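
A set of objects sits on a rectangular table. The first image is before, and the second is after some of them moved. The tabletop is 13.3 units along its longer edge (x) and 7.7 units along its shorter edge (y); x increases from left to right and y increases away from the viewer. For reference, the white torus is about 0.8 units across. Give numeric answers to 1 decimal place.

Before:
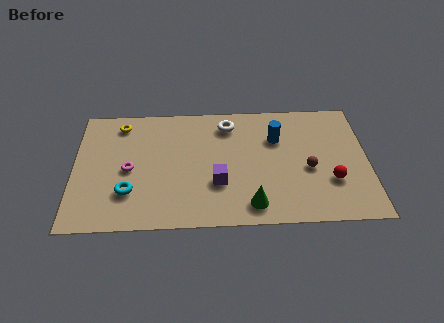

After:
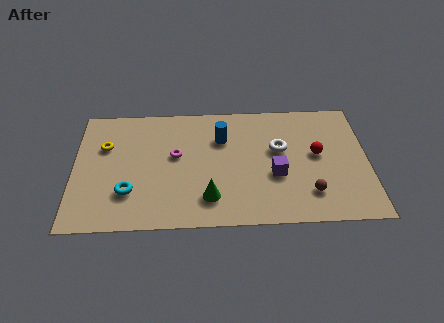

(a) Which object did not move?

the cyan torus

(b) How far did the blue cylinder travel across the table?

2.5

The blue cylinder was near (9.2, 5.3) before and (6.7, 5.4) after, so it travelled √(2.5² + 0.1²) ≈ 2.5 units.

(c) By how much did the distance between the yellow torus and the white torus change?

+3.0

They were about 4.9 units apart before and 7.9 after — 3.0 units further apart.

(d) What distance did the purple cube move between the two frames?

2.6

The purple cube moved from about (6.5, 2.6) to (9.1, 3.0), a distance of √(2.6² + 0.4²) ≈ 2.6.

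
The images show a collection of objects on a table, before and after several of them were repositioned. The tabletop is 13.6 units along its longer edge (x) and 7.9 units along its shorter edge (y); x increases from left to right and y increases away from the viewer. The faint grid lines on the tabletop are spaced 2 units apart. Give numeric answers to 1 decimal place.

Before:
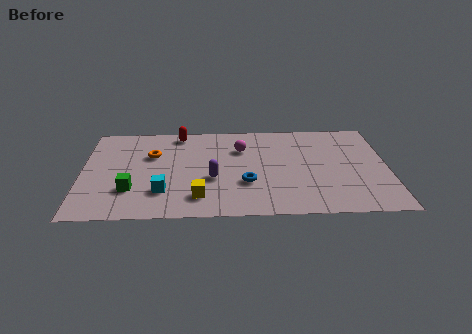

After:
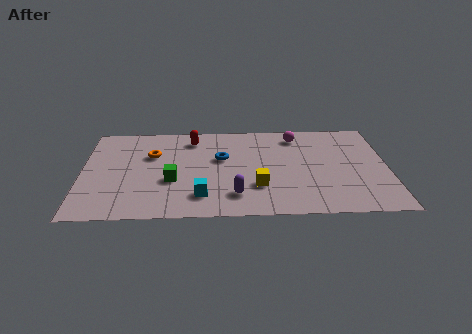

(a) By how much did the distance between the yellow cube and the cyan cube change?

+0.9

They were about 1.7 units apart before and 2.6 after — 0.9 units further apart.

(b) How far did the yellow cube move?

2.7

The yellow cube moved from about (5.2, 1.6) to (7.8, 2.4), a distance of √(2.6² + 0.8²) ≈ 2.7.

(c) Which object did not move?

the orange torus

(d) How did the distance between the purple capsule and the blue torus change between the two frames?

+1.6

They were about 1.6 units apart before and 3.2 after — 1.6 units further apart.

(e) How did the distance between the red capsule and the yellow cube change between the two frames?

-0.5

The distance was about 5.5 in the first image and 5.0 in the second, so they moved 0.5 units closer together.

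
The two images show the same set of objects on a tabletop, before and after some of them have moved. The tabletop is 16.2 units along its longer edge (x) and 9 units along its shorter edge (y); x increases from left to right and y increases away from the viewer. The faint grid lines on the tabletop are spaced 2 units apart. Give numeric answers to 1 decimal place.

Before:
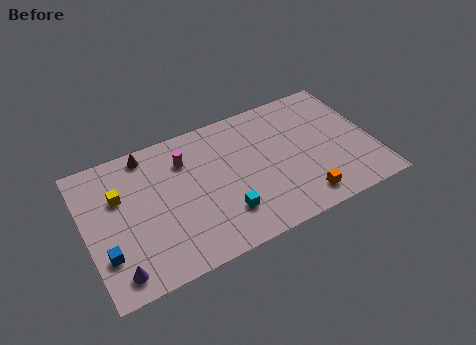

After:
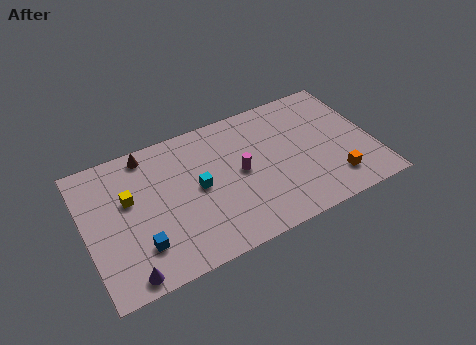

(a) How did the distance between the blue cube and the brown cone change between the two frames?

-0.3

They were about 6.1 units apart before and 5.8 after — 0.3 units closer together.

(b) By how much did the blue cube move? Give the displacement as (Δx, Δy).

(1.9, -0.3)

The blue cube started near (0.9, 2.6) and ended near (2.8, 2.3).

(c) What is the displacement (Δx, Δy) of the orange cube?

(1.9, 0.5)

From the two frames, the orange cube sits at roughly (11.8, 1.4) before and (13.7, 1.9) after.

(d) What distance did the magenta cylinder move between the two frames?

3.6

The magenta cylinder moved from about (5.8, 6.7) to (8.7, 4.6), a distance of √(2.9² + 2.1²) ≈ 3.6.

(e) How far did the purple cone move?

0.6

From (1.4, 1.3) to (1.9, 0.9), the purple cone covered √(0.5² + 0.4²) ≈ 0.6 units.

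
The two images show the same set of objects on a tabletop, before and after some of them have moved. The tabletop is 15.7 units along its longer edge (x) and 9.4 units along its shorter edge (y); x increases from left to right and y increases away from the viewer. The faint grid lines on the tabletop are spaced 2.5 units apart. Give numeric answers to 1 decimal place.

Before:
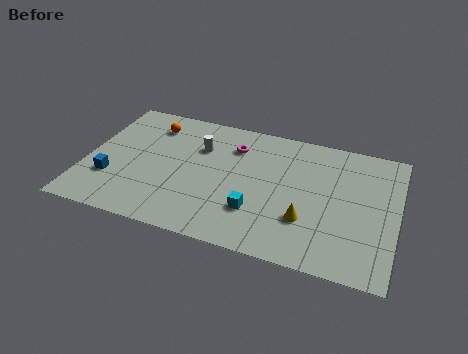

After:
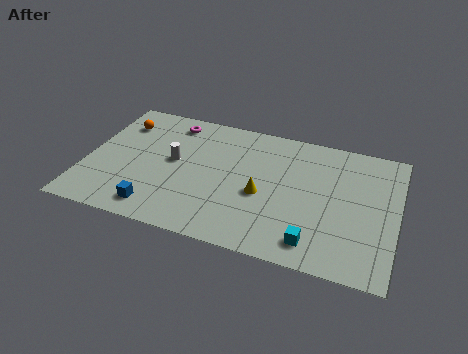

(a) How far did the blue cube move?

2.9

The blue cube was near (1.4, 2.9) before and (3.9, 1.4) after, so it travelled √(2.5² + 1.5²) ≈ 2.9 units.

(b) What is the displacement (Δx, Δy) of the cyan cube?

(3.0, -1.2)

The cyan cube was at about (8.8, 2.7) and moved to about (11.8, 1.5).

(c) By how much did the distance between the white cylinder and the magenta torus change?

+1.1

The distance was about 1.8 in the first image and 2.9 in the second, so they moved 1.1 units further apart.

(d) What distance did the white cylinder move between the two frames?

1.8

From (5.6, 6.5) to (4.4, 5.1), the white cylinder covered √(1.2² + 1.4²) ≈ 1.8 units.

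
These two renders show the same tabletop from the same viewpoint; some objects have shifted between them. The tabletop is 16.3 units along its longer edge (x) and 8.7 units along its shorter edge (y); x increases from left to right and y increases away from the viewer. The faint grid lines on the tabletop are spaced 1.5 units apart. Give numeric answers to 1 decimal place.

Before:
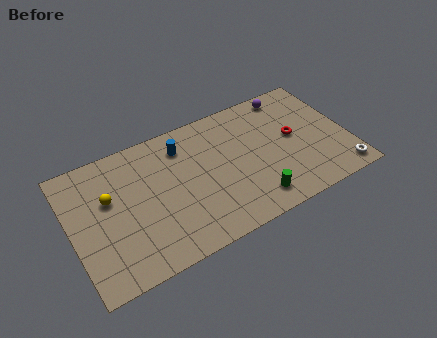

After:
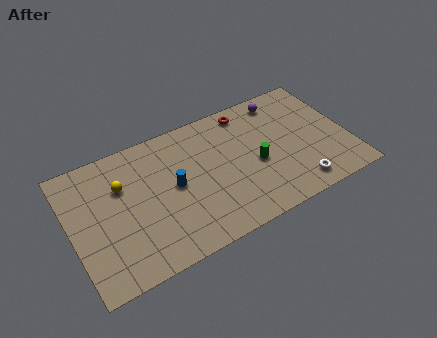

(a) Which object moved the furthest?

the red torus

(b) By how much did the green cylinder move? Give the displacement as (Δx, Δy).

(0.5, 2.3)

From the two frames, the green cylinder sits at roughly (10.3, 1.5) before and (10.8, 3.8) after.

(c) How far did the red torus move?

3.8

The red torus was near (13.2, 4.7) before and (10.8, 7.6) after, so it travelled √(2.4² + 2.9²) ≈ 3.8 units.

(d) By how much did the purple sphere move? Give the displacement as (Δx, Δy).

(-0.5, -0.2)

From the two frames, the purple sphere sits at roughly (13.4, 7.7) before and (12.9, 7.5) after.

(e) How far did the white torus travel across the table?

2.6

The white torus moved from about (15.5, 1.1) to (12.9, 1.3), a distance of √(2.6² + 0.2²) ≈ 2.6.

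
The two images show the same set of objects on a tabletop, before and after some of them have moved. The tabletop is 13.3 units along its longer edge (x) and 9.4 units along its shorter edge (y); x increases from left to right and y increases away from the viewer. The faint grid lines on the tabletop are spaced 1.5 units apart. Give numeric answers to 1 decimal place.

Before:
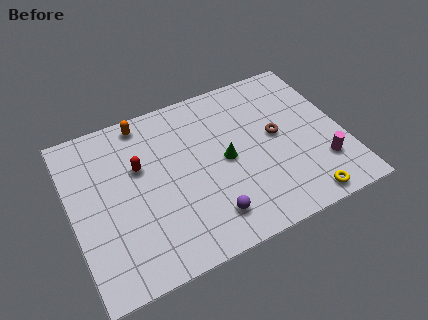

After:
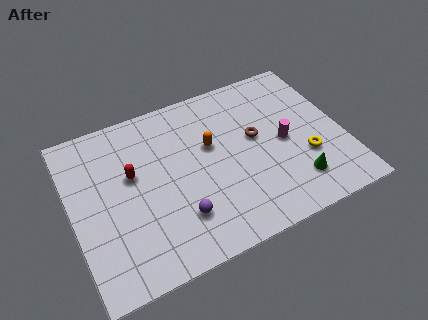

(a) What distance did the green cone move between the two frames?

4.0

The green cone was near (7.5, 4.6) before and (10.6, 2.0) after, so it travelled √(3.1² + 2.6²) ≈ 4.0 units.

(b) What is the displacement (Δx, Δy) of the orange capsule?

(3.0, -2.7)

The orange capsule started near (3.9, 8.4) and ended near (6.9, 5.7).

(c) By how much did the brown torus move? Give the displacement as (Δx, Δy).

(-1.0, 0.3)

The brown torus started near (10.1, 5.0) and ended near (9.1, 5.3).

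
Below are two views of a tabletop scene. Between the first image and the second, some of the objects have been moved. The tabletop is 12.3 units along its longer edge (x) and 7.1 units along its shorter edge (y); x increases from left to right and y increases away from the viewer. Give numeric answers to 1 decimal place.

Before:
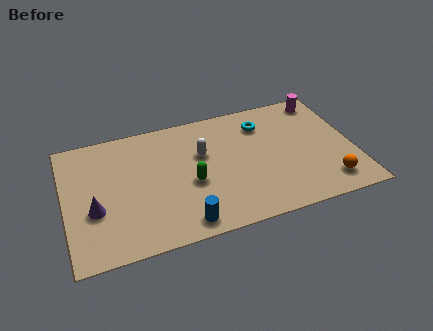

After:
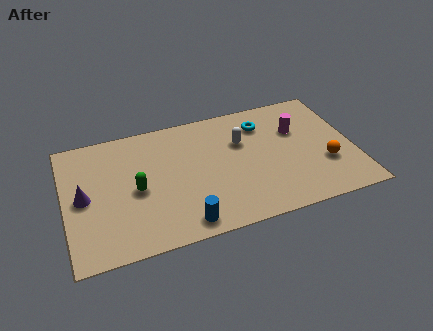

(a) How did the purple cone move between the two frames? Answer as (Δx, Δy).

(-0.4, 0.8)

From the two frames, the purple cone sits at roughly (1.2, 2.7) before and (0.8, 3.5) after.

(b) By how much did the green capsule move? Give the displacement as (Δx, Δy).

(-2.3, 0.3)

The green capsule was at about (5.3, 3.0) and moved to about (3.0, 3.3).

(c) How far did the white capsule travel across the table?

1.7

The white capsule was near (5.9, 4.5) before and (7.6, 4.7) after, so it travelled √(1.7² + 0.2²) ≈ 1.7 units.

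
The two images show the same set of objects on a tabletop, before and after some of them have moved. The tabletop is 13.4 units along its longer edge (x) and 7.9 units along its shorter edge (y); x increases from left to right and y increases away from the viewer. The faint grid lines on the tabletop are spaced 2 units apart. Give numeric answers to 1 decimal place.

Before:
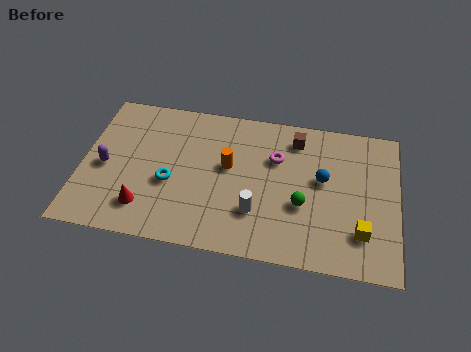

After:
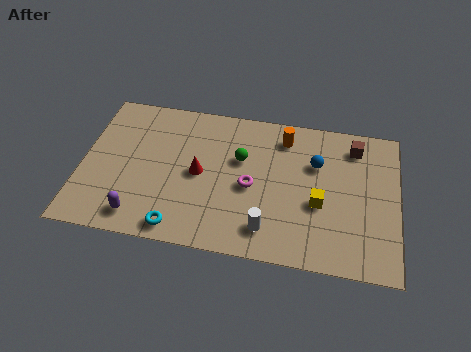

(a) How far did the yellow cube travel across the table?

2.2

The yellow cube moved from about (11.9, 2.0) to (10.1, 3.2), a distance of √(1.8² + 1.2²) ≈ 2.2.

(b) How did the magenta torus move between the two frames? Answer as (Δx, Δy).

(-1.0, -1.7)

From the two frames, the magenta torus sits at roughly (8.2, 5.3) before and (7.2, 3.6) after.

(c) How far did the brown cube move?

2.5

The brown cube moved from about (9.0, 6.5) to (11.5, 6.5), a distance of √(2.5² + 0.0²) ≈ 2.5.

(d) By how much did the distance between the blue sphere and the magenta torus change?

+1.0

They were about 2.2 units apart before and 3.2 after — 1.0 units further apart.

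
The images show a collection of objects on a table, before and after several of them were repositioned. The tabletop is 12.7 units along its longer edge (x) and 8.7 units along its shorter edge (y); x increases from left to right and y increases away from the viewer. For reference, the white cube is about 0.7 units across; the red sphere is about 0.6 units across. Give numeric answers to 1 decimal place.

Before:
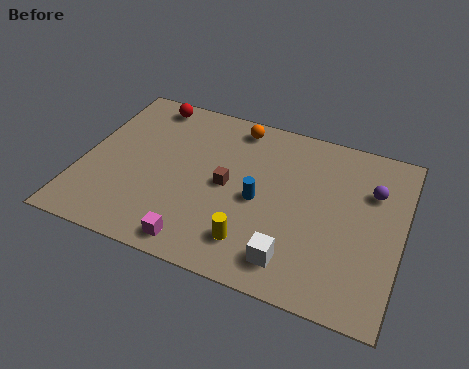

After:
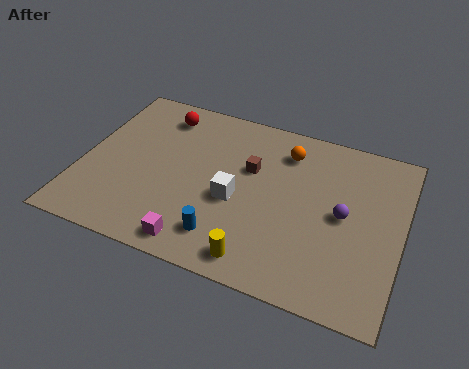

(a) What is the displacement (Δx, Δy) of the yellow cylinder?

(0.3, -0.7)

The yellow cylinder was at about (7.1, 1.8) and moved to about (7.4, 1.1).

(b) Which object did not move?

the magenta cube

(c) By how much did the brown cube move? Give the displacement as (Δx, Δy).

(0.8, 1.2)

The brown cube was at about (5.8, 4.3) and moved to about (6.6, 5.5).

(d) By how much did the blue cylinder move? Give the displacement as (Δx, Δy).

(-1.1, -2.3)

The blue cylinder started near (7.1, 4.0) and ended near (6.0, 1.7).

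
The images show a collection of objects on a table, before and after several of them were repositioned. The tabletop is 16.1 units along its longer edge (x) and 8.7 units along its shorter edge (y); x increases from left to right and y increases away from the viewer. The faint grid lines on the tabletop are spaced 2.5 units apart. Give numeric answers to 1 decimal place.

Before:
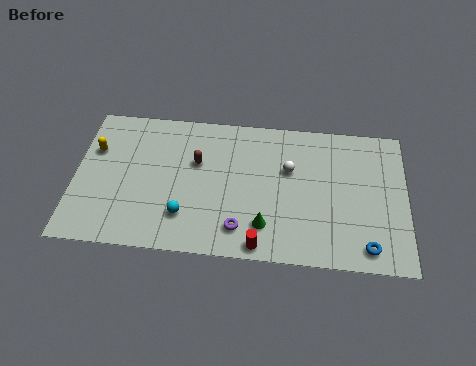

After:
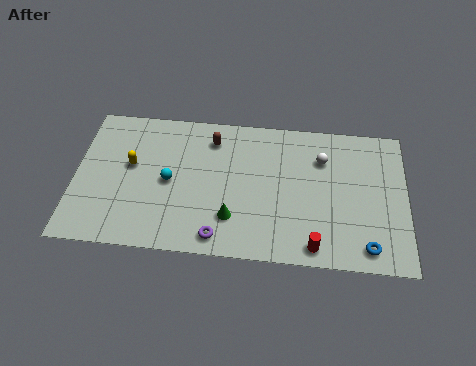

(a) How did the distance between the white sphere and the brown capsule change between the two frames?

+0.9

They were about 4.5 units apart before and 5.4 after — 0.9 units further apart.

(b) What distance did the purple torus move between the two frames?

1.2

From (8.1, 1.7) to (7.1, 1.1), the purple torus covered √(1.0² + 0.6²) ≈ 1.2 units.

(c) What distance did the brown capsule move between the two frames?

1.7

From (5.9, 5.5) to (6.6, 7.0), the brown capsule covered √(0.7² + 1.5²) ≈ 1.7 units.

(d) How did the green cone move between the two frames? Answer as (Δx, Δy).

(-1.6, 0.3)

The green cone started near (9.3, 2.0) and ended near (7.7, 2.3).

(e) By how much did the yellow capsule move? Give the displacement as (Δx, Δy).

(1.8, -0.8)

From the two frames, the yellow capsule sits at roughly (0.9, 5.8) before and (2.7, 5.0) after.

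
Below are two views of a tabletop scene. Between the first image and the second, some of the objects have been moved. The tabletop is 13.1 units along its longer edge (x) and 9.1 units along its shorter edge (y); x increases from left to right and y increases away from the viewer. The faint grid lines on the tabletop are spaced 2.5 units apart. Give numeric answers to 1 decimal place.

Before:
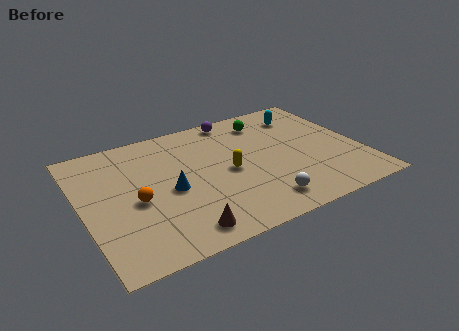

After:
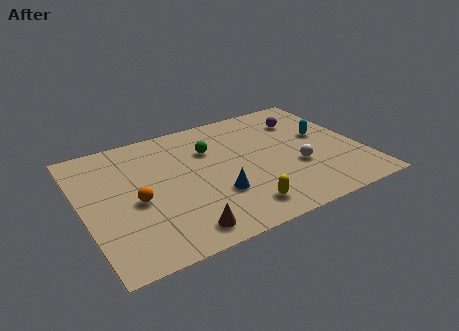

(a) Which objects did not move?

the brown cone and the orange sphere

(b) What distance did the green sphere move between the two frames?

3.1

From (9.1, 7.4) to (6.2, 6.3), the green sphere covered √(2.9² + 1.1²) ≈ 3.1 units.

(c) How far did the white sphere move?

2.7

The white sphere was near (7.9, 1.5) before and (9.9, 3.3) after, so it travelled √(2.0² + 1.8²) ≈ 2.7 units.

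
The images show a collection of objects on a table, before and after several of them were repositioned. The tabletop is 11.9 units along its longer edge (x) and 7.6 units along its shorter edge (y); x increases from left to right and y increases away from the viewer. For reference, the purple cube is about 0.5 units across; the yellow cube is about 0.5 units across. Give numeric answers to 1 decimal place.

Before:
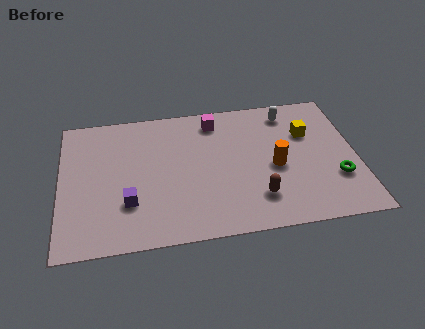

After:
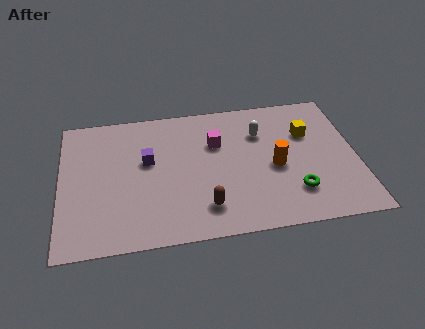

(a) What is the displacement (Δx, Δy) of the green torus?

(-1.7, -0.5)

The green torus started near (11.0, 2.4) and ended near (9.3, 1.9).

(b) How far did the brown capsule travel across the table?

2.1

The brown capsule moved from about (7.8, 1.8) to (5.7, 1.6), a distance of √(2.1² + 0.2²) ≈ 2.1.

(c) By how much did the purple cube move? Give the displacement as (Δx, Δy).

(0.8, 2.2)

From the two frames, the purple cube sits at roughly (2.7, 2.3) before and (3.5, 4.5) after.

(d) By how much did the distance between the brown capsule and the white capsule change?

-0.3

The distance was about 4.8 in the first image and 4.5 in the second, so they moved 0.3 units closer together.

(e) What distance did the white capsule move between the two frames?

1.6

The white capsule moved from about (9.3, 6.4) to (8.1, 5.4), a distance of √(1.2² + 1.0²) ≈ 1.6.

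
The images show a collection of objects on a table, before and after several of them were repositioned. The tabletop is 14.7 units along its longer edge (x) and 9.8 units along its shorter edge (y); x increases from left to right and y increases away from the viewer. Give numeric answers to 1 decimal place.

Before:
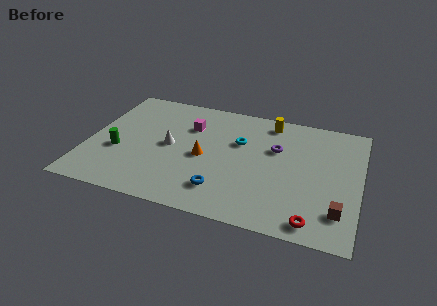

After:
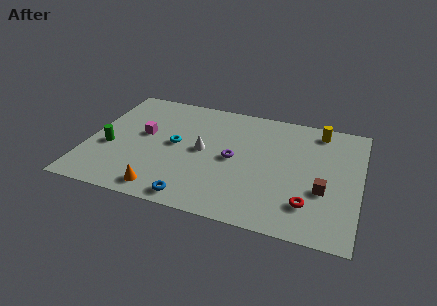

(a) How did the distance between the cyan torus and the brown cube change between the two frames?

+1.3

Before: roughly 6.9 units apart; after: 8.2. That's 1.3 units further apart.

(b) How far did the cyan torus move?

3.6

The cyan torus moved from about (8.1, 6.3) to (4.7, 5.1), a distance of √(3.4² + 1.2²) ≈ 3.6.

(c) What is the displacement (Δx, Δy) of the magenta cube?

(-2.4, -1.4)

The magenta cube was at about (5.3, 6.9) and moved to about (2.9, 5.5).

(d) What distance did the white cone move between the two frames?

1.8

The white cone moved from about (4.4, 4.9) to (6.2, 5.0), a distance of √(1.8² + 0.1²) ≈ 1.8.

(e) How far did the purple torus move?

2.7

The purple torus was near (10.1, 6.3) before and (7.9, 4.8) after, so it travelled √(2.2² + 1.5²) ≈ 2.7 units.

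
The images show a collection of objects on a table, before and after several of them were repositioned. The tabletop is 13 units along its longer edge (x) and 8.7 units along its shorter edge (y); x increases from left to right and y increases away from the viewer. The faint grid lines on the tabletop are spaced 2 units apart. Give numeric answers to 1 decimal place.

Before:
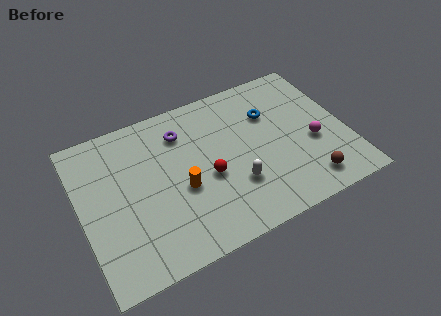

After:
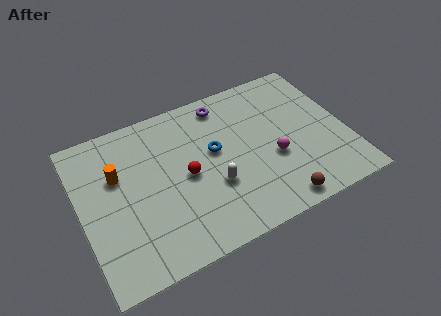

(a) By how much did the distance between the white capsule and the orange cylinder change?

+2.4

The distance was about 2.7 in the first image and 5.1 in the second, so they moved 2.4 units further apart.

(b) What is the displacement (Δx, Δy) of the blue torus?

(-2.9, -1.0)

The blue torus started near (9.5, 6.0) and ended near (6.6, 5.0).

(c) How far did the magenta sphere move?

2.0

From (11.3, 3.5) to (9.3, 3.4), the magenta sphere covered √(2.0² + 0.1²) ≈ 2.0 units.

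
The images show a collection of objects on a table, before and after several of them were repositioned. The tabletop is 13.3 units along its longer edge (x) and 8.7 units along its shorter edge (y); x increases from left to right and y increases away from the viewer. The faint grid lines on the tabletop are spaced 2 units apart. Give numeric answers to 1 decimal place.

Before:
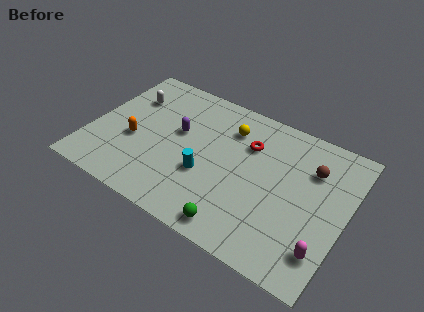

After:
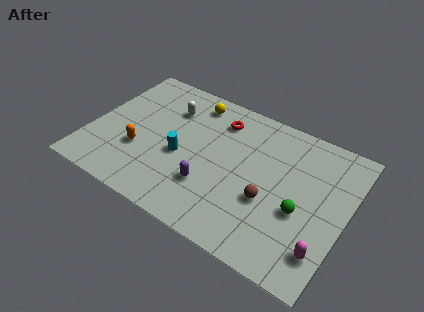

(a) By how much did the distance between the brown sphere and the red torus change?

+1.5

They were about 3.3 units apart before and 4.8 after — 1.5 units further apart.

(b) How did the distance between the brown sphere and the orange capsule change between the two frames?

-2.6

Before: roughly 9.4 units apart; after: 6.8. That's 2.6 units closer together.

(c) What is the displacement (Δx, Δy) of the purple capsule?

(2.1, -2.5)

The purple capsule was at about (4.4, 5.1) and moved to about (6.5, 2.6).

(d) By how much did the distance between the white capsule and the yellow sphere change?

-3.8

The distance was about 5.3 in the first image and 1.5 in the second, so they moved 3.8 units closer together.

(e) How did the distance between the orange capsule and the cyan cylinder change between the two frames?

-1.7

The distance was about 3.9 in the first image and 2.2 in the second, so they moved 1.7 units closer together.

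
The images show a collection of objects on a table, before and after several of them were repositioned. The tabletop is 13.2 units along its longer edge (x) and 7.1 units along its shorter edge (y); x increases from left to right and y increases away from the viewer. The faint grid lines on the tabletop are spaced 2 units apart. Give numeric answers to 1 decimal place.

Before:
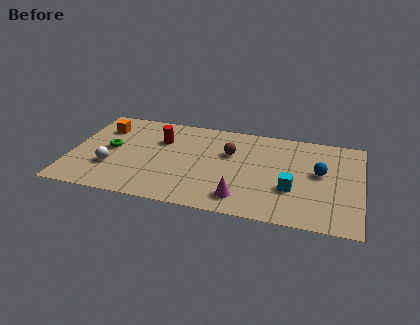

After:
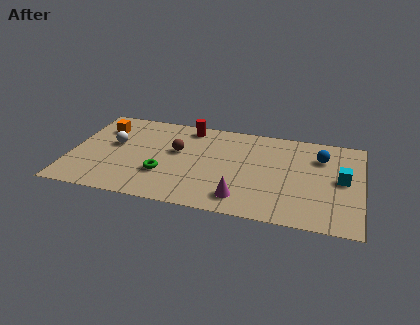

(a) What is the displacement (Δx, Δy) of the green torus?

(2.5, -1.4)

From the two frames, the green torus sits at roughly (1.8, 3.7) before and (4.3, 2.3) after.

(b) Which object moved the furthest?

the green torus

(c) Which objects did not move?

the magenta cone and the orange cube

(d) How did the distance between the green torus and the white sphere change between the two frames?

+1.6

The distance was about 1.4 in the first image and 3.0 in the second, so they moved 1.6 units further apart.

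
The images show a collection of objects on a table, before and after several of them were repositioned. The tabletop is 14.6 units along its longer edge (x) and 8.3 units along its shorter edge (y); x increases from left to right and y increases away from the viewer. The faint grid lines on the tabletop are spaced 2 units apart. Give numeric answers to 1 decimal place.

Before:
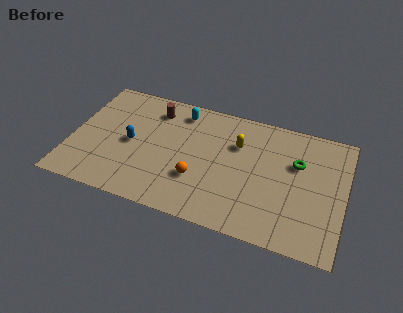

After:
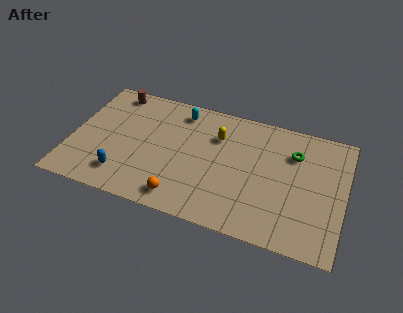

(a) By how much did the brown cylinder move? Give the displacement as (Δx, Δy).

(-2.3, 0.6)

The brown cylinder was at about (4.2, 6.7) and moved to about (1.9, 7.3).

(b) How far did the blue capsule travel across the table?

2.3

The blue capsule moved from about (3.2, 4.0) to (3.0, 1.7), a distance of √(0.2² + 2.3²) ≈ 2.3.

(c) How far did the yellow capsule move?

1.1

The yellow capsule moved from about (8.8, 5.7) to (7.7, 5.9), a distance of √(1.1² + 0.2²) ≈ 1.1.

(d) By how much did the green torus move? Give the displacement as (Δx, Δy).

(-0.2, 0.6)

From the two frames, the green torus sits at roughly (12.0, 5.4) before and (11.8, 6.0) after.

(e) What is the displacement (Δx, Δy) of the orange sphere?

(-0.7, -1.5)

The orange sphere was at about (6.9, 2.7) and moved to about (6.2, 1.2).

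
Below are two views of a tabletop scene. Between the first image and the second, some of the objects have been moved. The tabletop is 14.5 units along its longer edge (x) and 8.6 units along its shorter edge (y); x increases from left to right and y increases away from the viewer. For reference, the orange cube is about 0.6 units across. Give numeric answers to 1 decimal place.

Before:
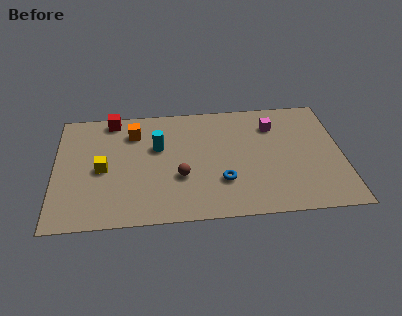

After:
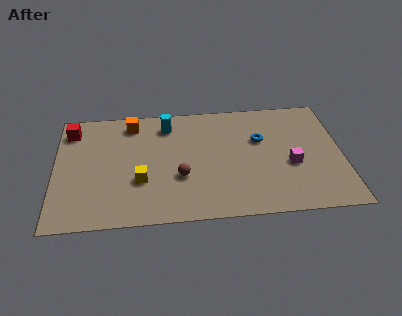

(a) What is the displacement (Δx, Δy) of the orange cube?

(-0.1, 0.7)

The orange cube was at about (4.0, 6.6) and moved to about (3.9, 7.3).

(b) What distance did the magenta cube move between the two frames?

3.1

From (11.1, 6.5) to (11.9, 3.5), the magenta cube covered √(0.8² + 3.0²) ≈ 3.1 units.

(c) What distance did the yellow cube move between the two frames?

2.1

From (2.4, 4.0) to (4.3, 3.0), the yellow cube covered √(1.9² + 1.0²) ≈ 2.1 units.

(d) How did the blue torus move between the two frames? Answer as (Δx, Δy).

(2.0, 2.9)

The blue torus started near (8.4, 2.6) and ended near (10.4, 5.5).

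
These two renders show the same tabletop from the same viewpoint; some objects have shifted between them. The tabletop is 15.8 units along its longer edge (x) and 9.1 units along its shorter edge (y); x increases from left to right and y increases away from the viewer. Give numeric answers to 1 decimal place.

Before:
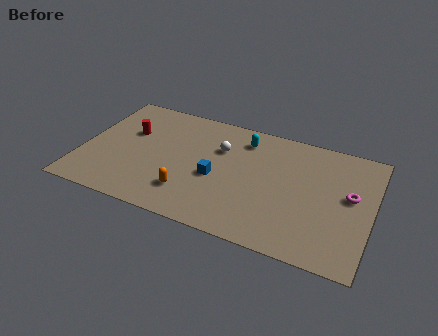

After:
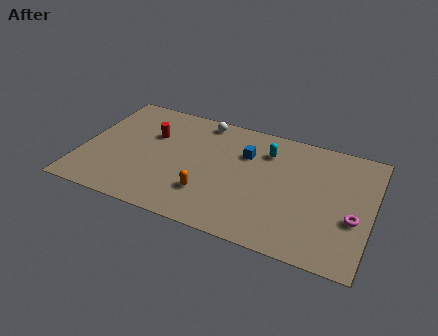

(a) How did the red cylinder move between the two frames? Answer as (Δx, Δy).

(1.2, 0.2)

The red cylinder started near (2.4, 5.8) and ended near (3.6, 6.0).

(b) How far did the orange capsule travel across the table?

1.0

From (6.1, 2.2) to (7.1, 2.5), the orange capsule covered √(1.0² + 0.3²) ≈ 1.0 units.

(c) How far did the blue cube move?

2.8

The blue cube was near (7.4, 3.9) before and (8.8, 6.3) after, so it travelled √(1.4² + 2.4²) ≈ 2.8 units.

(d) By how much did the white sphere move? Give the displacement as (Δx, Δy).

(-1.2, 1.9)

The white sphere started near (7.4, 6.2) and ended near (6.2, 8.1).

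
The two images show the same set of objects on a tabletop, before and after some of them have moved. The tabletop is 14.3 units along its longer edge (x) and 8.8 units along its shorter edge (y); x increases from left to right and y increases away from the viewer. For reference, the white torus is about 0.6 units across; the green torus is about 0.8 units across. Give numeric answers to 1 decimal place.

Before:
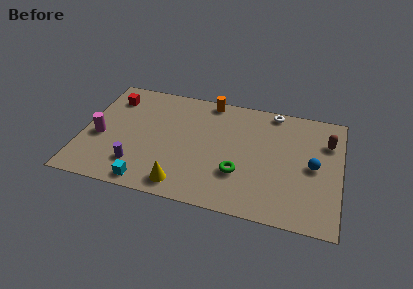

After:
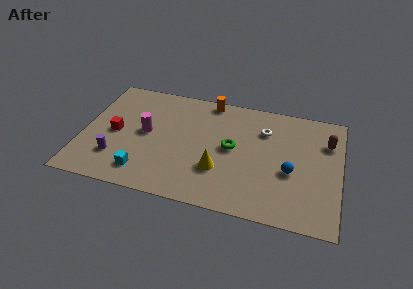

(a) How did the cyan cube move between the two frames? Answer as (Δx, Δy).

(-0.3, 0.7)

From the two frames, the cyan cube sits at roughly (3.9, 0.9) before and (3.6, 1.6) after.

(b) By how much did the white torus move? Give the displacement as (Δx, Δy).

(-0.4, -1.6)

The white torus was at about (10.4, 8.0) and moved to about (10.0, 6.4).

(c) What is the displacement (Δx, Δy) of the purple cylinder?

(-1.2, 0.3)

The purple cylinder was at about (3.2, 2.0) and moved to about (2.0, 2.3).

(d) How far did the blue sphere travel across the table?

1.4

The blue sphere moved from about (12.8, 4.3) to (11.6, 3.6), a distance of √(1.2² + 0.7²) ≈ 1.4.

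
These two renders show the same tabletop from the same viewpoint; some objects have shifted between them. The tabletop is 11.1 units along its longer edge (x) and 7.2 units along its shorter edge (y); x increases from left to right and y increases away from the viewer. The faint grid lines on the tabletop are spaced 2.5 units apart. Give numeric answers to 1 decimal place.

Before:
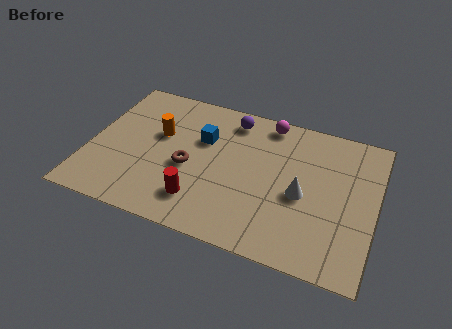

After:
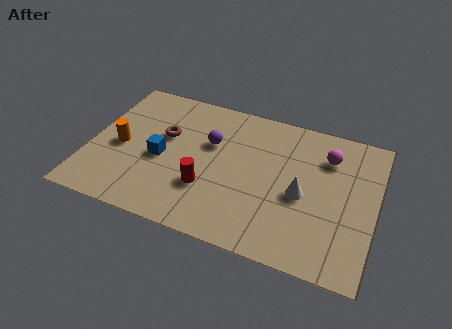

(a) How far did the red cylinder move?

0.7

From (4.5, 1.6) to (4.7, 2.3), the red cylinder covered √(0.2² + 0.7²) ≈ 0.7 units.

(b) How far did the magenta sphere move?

2.6

The magenta sphere moved from about (6.7, 6.4) to (9.1, 5.4), a distance of √(2.4² + 1.0²) ≈ 2.6.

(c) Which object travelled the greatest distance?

the magenta sphere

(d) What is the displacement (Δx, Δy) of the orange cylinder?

(-1.4, -1.1)

From the two frames, the orange cylinder sits at roughly (2.6, 4.4) before and (1.2, 3.3) after.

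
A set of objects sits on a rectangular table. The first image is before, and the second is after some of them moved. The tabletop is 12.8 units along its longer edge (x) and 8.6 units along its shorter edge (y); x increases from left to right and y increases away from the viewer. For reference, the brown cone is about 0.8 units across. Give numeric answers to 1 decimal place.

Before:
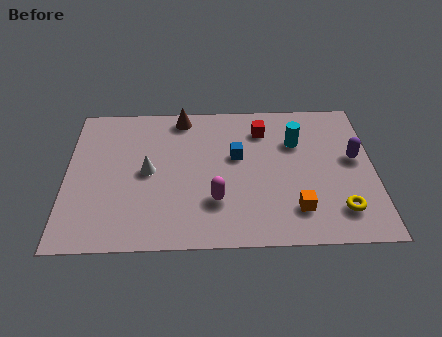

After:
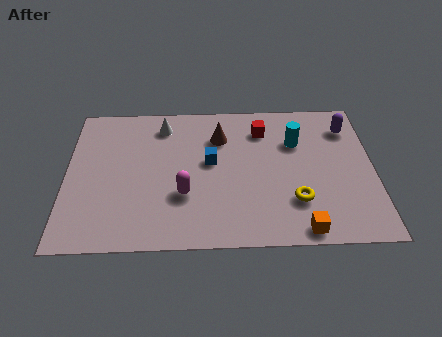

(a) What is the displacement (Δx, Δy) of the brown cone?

(1.6, -1.3)

The brown cone started near (4.8, 7.6) and ended near (6.4, 6.3).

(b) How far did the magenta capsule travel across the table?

1.4

The magenta capsule was near (6.2, 2.5) before and (4.9, 2.9) after, so it travelled √(1.3² + 0.4²) ≈ 1.4 units.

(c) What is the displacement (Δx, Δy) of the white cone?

(0.6, 2.8)

From the two frames, the white cone sits at roughly (3.4, 4.3) before and (4.0, 7.1) after.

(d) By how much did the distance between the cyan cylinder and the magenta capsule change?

+0.8

They were about 4.8 units apart before and 5.6 after — 0.8 units further apart.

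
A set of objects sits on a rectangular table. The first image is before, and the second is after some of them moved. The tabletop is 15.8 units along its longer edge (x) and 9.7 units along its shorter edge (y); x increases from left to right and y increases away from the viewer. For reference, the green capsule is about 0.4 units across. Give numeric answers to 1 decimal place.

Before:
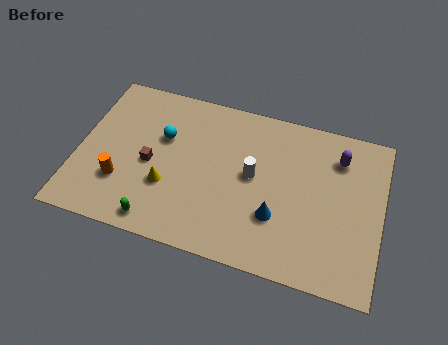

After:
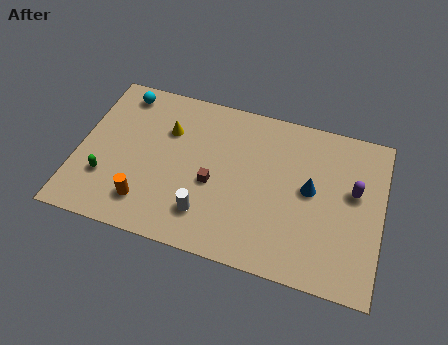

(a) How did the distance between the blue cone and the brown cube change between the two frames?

-1.7

The distance was about 6.8 in the first image and 5.1 in the second, so they moved 1.7 units closer together.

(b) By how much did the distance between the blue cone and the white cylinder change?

+3.5

The distance was about 2.5 in the first image and 6.0 in the second, so they moved 3.5 units further apart.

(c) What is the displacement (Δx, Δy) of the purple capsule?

(0.9, -1.8)

The purple capsule was at about (13.4, 7.5) and moved to about (14.3, 5.7).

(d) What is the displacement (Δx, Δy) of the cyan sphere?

(-2.4, 2.2)

The cyan sphere started near (4.3, 6.2) and ended near (1.9, 8.4).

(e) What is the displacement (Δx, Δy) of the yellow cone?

(-0.3, 3.4)

The yellow cone was at about (4.8, 3.3) and moved to about (4.5, 6.7).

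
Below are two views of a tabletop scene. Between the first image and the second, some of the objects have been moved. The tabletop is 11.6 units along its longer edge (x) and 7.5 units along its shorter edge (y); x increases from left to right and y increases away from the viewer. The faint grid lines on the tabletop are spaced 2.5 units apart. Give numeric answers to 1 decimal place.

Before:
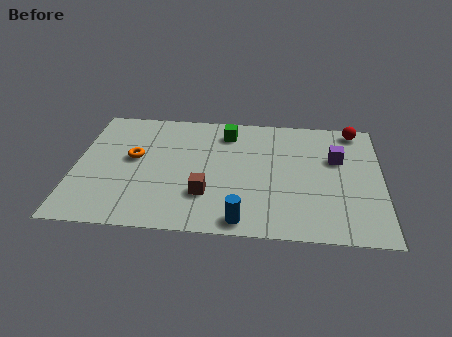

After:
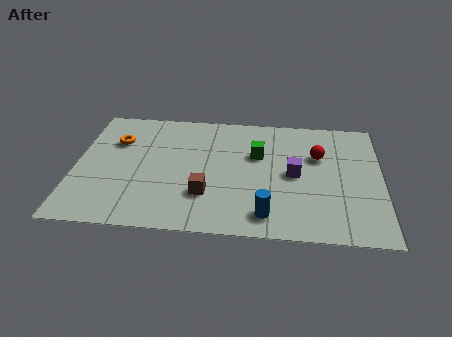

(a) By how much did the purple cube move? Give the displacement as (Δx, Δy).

(-1.6, -1.1)

The purple cube was at about (9.9, 4.8) and moved to about (8.3, 3.7).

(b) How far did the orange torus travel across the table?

1.2

The orange torus moved from about (2.2, 4.2) to (1.5, 5.2), a distance of √(0.7² + 1.0²) ≈ 1.2.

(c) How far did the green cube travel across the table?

1.8

From (5.7, 6.1) to (6.9, 4.8), the green cube covered √(1.2² + 1.3²) ≈ 1.8 units.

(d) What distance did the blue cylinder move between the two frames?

1.0

From (6.4, 0.8) to (7.3, 1.2), the blue cylinder covered √(0.9² + 0.4²) ≈ 1.0 units.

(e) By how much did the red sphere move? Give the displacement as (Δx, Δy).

(-1.4, -1.8)

From the two frames, the red sphere sits at roughly (10.6, 6.7) before and (9.2, 4.9) after.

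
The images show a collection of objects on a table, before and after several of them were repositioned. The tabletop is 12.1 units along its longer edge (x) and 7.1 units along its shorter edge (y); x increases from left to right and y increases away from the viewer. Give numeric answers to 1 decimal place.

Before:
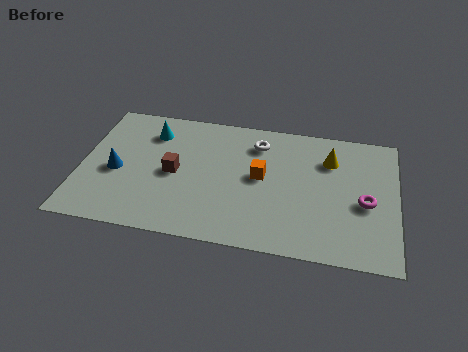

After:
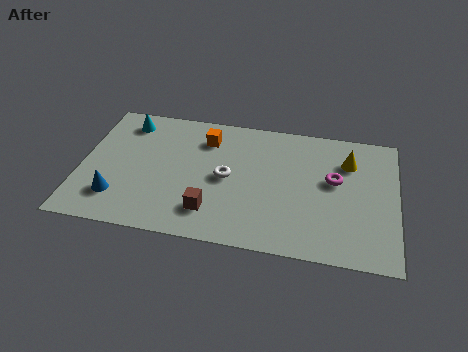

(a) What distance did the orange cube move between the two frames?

2.8

From (6.9, 3.8) to (4.7, 5.5), the orange cube covered √(2.2² + 1.7²) ≈ 2.8 units.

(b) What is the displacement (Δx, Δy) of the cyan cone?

(-1.0, 0.4)

The cyan cone was at about (2.6, 5.5) and moved to about (1.6, 5.9).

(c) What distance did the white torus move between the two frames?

2.4

From (6.7, 5.6) to (5.6, 3.5), the white torus covered √(1.1² + 2.1²) ≈ 2.4 units.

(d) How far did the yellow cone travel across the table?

0.7

The yellow cone was near (9.5, 5.2) before and (10.2, 5.2) after, so it travelled √(0.7² + 0.0²) ≈ 0.7 units.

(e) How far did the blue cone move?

1.4

From (1.4, 3.1) to (1.5, 1.7), the blue cone covered √(0.1² + 1.4²) ≈ 1.4 units.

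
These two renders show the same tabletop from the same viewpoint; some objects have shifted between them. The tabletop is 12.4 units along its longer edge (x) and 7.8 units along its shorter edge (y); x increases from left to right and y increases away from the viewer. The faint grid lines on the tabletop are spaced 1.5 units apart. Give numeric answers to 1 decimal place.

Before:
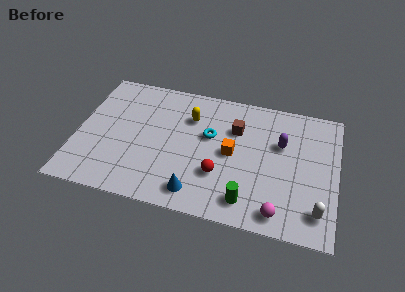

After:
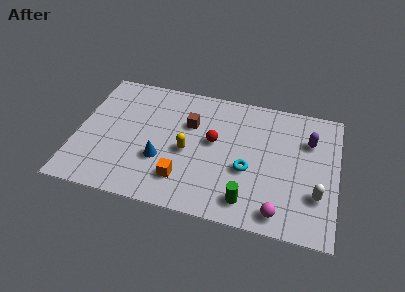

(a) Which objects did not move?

the magenta sphere and the green cylinder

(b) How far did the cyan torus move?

2.5

From (6.3, 4.7) to (8.2, 3.1), the cyan torus covered √(1.9² + 1.6²) ≈ 2.5 units.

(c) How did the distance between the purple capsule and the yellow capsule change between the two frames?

+1.6

They were about 4.4 units apart before and 6.0 after — 1.6 units further apart.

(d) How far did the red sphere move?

1.9

The red sphere moved from about (6.9, 2.5) to (6.5, 4.4), a distance of √(0.4² + 1.9²) ≈ 1.9.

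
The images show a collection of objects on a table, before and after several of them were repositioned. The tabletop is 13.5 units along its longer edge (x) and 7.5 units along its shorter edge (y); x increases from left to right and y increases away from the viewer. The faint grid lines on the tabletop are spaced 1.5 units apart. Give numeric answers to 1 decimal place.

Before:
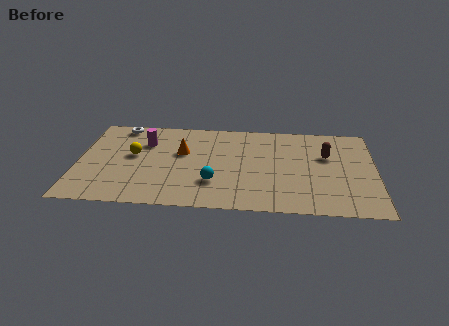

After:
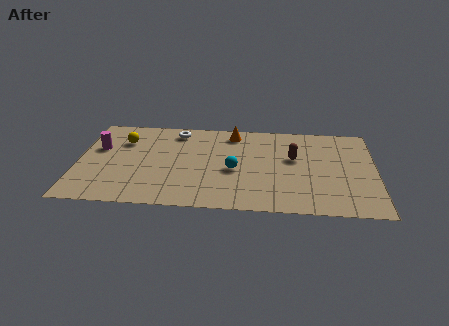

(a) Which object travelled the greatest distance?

the orange cone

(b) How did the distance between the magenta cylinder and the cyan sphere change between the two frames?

+1.9

They were about 4.5 units apart before and 6.4 after — 1.9 units further apart.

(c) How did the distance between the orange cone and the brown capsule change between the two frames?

-3.2

Before: roughly 6.6 units apart; after: 3.4. That's 3.2 units closer together.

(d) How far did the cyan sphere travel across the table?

1.4

The cyan sphere was near (6.2, 2.2) before and (7.1, 3.3) after, so it travelled √(0.9² + 1.1²) ≈ 1.4 units.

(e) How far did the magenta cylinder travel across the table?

2.2

From (3.0, 5.3) to (0.9, 4.7), the magenta cylinder covered √(2.1² + 0.6²) ≈ 2.2 units.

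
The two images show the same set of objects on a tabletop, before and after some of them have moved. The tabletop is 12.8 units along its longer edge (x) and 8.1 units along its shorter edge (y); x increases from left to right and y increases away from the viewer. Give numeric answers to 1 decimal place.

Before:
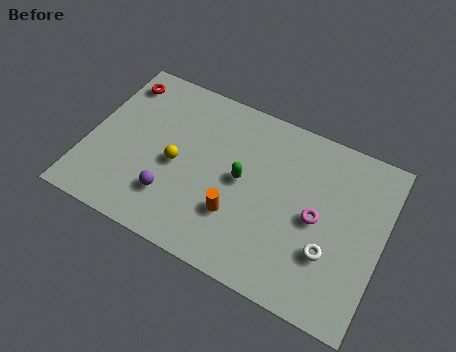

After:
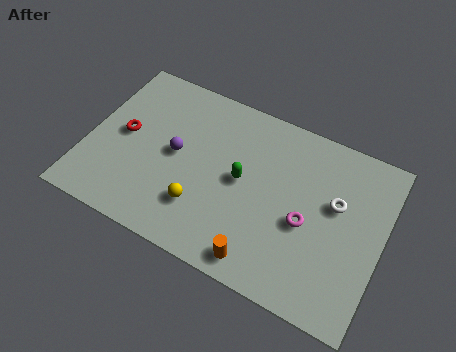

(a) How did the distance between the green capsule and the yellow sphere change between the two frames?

-0.3

Before: roughly 2.8 units apart; after: 2.5. That's 0.3 units closer together.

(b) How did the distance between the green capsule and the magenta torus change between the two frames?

-0.3

Before: roughly 3.3 units apart; after: 3.0. That's 0.3 units closer together.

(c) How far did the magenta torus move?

0.6

The magenta torus moved from about (10.0, 3.9) to (9.6, 3.5), a distance of √(0.4² + 0.4²) ≈ 0.6.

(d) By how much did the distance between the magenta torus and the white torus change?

+0.3

They were about 1.5 units apart before and 1.8 after — 0.3 units further apart.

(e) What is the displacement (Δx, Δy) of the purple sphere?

(-0.1, 2.1)

The purple sphere started near (3.9, 2.1) and ended near (3.8, 4.2).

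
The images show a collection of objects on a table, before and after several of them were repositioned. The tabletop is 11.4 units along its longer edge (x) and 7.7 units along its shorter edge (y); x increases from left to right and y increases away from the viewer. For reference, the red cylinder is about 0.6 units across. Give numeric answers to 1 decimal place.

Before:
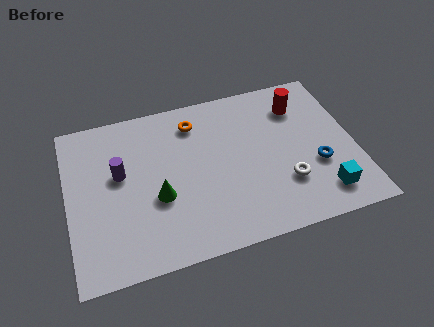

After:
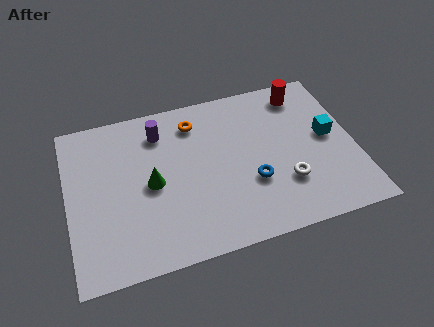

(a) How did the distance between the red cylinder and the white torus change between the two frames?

+0.6

They were about 3.7 units apart before and 4.3 after — 0.6 units further apart.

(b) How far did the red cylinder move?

0.6

The red cylinder was near (9.4, 5.9) before and (9.6, 6.5) after, so it travelled √(0.2² + 0.6²) ≈ 0.6 units.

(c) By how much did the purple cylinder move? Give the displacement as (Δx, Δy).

(1.7, 1.6)

From the two frames, the purple cylinder sits at roughly (2.1, 4.5) before and (3.8, 6.1) after.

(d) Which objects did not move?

the orange torus and the white torus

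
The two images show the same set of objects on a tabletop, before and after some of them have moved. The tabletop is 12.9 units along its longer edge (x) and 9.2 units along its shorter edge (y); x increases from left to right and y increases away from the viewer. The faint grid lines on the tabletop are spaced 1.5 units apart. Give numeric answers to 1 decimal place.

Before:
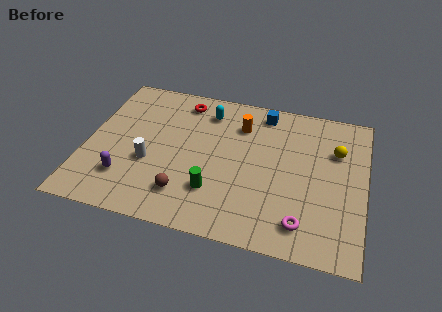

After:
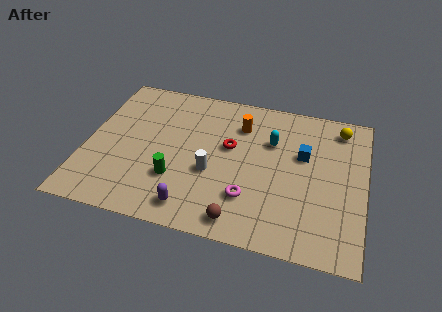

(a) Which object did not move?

the orange cylinder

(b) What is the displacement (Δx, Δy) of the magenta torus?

(-2.5, 0.9)

The magenta torus started near (10.2, 1.6) and ended near (7.7, 2.5).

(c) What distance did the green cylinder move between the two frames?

1.8

From (6.1, 2.5) to (4.3, 2.8), the green cylinder covered √(1.8² + 0.3²) ≈ 1.8 units.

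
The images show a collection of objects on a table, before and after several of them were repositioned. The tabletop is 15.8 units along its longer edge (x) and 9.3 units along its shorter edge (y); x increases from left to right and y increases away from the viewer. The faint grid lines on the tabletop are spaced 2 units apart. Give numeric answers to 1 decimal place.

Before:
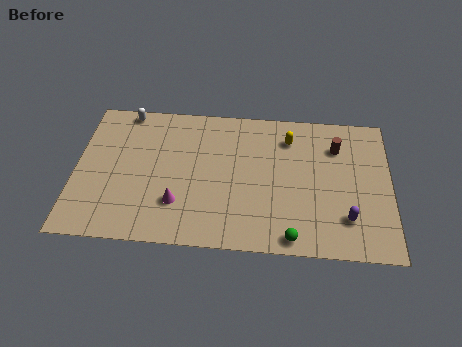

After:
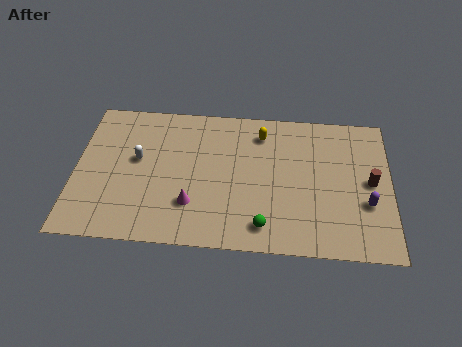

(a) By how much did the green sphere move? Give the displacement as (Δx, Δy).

(-1.4, 0.6)

The green sphere was at about (10.9, 0.9) and moved to about (9.5, 1.5).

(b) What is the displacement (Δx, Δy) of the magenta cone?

(0.7, 0.0)

From the two frames, the magenta cone sits at roughly (5.2, 2.6) before and (5.9, 2.6) after.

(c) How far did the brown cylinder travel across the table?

2.8

From (13.1, 6.9) to (14.8, 4.7), the brown cylinder covered √(1.7² + 2.2²) ≈ 2.8 units.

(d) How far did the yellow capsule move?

1.4

The yellow capsule moved from about (10.7, 7.3) to (9.3, 7.5), a distance of √(1.4² + 0.2²) ≈ 1.4.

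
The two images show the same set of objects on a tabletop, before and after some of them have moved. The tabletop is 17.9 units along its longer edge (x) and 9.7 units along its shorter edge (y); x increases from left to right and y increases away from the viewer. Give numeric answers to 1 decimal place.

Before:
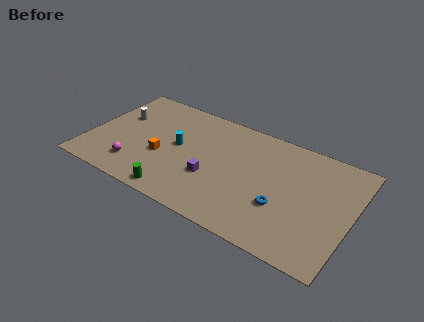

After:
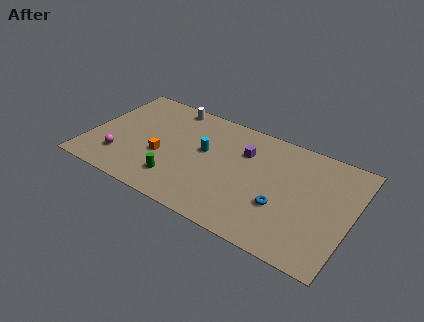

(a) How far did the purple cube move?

3.8

The purple cube moved from about (8.6, 3.5) to (10.4, 6.8), a distance of √(1.8² + 3.3²) ≈ 3.8.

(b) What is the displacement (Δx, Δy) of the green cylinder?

(-0.2, 1.2)

From the two frames, the green cylinder sits at roughly (6.6, 1.0) before and (6.4, 2.2) after.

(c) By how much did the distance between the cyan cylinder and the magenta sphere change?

+2.3

The distance was about 4.0 in the first image and 6.3 in the second, so they moved 2.3 units further apart.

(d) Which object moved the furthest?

the white cylinder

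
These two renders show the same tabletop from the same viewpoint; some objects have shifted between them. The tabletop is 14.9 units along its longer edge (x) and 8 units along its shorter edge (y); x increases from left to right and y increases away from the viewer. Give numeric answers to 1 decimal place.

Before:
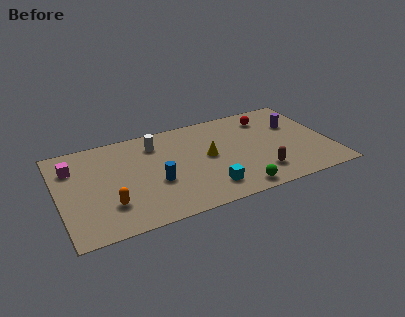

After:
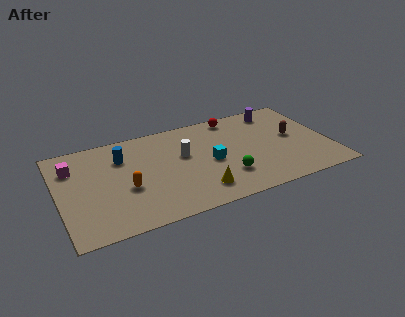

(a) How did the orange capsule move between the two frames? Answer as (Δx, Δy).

(1.0, 1.0)

The orange capsule was at about (2.6, 2.2) and moved to about (3.6, 3.2).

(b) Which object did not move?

the magenta cube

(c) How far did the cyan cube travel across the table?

2.1

From (7.9, 1.6) to (8.3, 3.7), the cyan cube covered √(0.4² + 2.1²) ≈ 2.1 units.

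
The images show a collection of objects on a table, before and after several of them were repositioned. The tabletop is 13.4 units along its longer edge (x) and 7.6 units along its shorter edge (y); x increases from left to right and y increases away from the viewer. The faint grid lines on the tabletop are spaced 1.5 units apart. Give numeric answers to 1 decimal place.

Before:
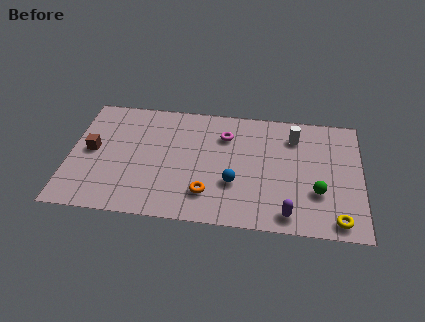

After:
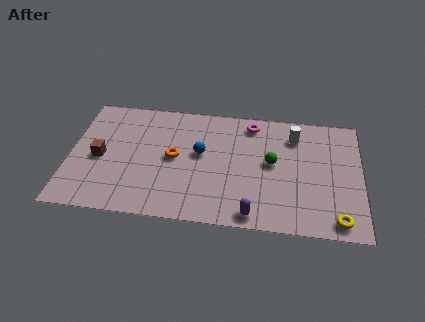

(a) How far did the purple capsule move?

1.6

The purple capsule was near (10.1, 1.0) before and (8.5, 0.8) after, so it travelled √(1.6² + 0.2²) ≈ 1.6 units.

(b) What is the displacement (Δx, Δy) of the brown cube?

(0.4, -0.4)

The brown cube was at about (1.0, 3.9) and moved to about (1.4, 3.5).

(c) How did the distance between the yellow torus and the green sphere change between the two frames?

+2.6

Before: roughly 1.8 units apart; after: 4.4. That's 2.6 units further apart.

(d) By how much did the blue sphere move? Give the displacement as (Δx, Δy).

(-1.6, 1.7)

The blue sphere started near (7.6, 2.6) and ended near (6.0, 4.3).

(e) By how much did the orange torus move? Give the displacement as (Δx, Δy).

(-1.6, 2.1)

The orange torus started near (6.4, 1.8) and ended near (4.8, 3.9).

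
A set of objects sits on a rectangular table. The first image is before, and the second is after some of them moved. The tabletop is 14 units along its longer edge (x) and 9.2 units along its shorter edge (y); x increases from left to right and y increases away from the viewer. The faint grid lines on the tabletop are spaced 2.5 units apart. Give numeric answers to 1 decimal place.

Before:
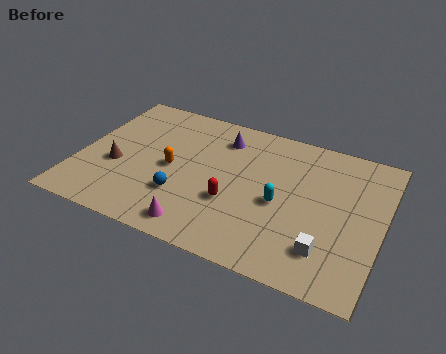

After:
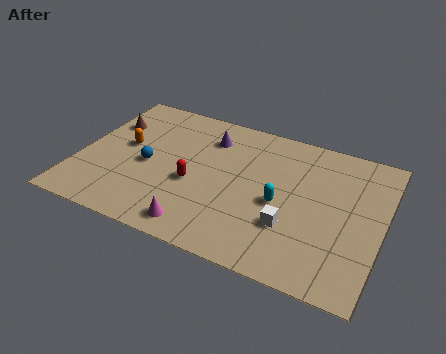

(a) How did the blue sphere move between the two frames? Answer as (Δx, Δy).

(-1.8, 1.4)

From the two frames, the blue sphere sits at roughly (5.0, 2.8) before and (3.2, 4.2) after.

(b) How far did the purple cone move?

0.6

The purple cone was near (6.3, 7.3) before and (5.7, 7.1) after, so it travelled √(0.6² + 0.2²) ≈ 0.6 units.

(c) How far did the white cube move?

1.9

The white cube was near (11.7, 2.1) before and (10.0, 2.9) after, so it travelled √(1.7² + 0.8²) ≈ 1.9 units.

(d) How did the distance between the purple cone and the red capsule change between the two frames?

-0.8

They were about 4.1 units apart before and 3.3 after — 0.8 units closer together.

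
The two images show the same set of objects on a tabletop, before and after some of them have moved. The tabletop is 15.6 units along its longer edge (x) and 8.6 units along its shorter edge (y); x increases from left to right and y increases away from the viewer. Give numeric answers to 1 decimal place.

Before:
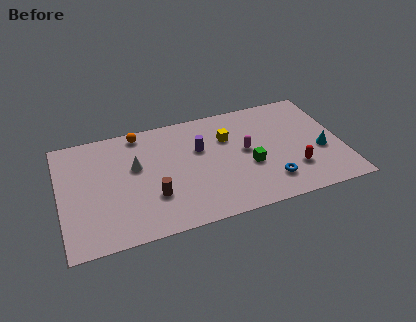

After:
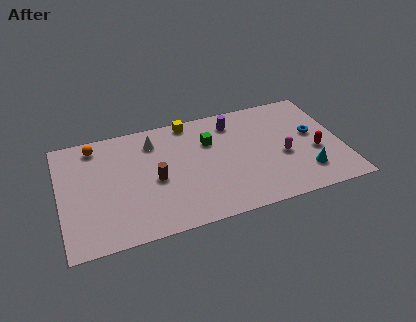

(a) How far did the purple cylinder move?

2.5

The purple cylinder moved from about (7.8, 5.5) to (9.8, 7.0), a distance of √(2.0² + 1.5²) ≈ 2.5.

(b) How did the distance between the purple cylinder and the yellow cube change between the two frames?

+0.9

They were about 1.6 units apart before and 2.5 after — 0.9 units further apart.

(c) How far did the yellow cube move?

2.8

The yellow cube was near (9.4, 5.9) before and (7.4, 7.8) after, so it travelled √(2.0² + 1.9²) ≈ 2.8 units.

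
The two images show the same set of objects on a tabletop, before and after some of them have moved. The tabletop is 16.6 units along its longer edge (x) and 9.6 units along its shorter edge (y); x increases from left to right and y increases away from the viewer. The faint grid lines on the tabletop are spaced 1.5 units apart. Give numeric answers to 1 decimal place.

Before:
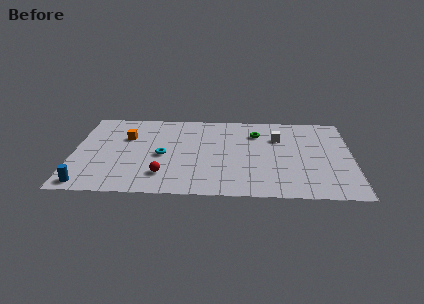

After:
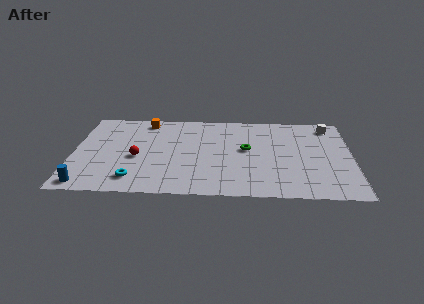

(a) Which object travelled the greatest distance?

the white cube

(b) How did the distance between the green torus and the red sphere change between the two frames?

-0.8

The distance was about 7.4 in the first image and 6.6 in the second, so they moved 0.8 units closer together.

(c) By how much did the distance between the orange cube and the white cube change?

+2.0

The distance was about 9.1 in the first image and 11.1 in the second, so they moved 2.0 units further apart.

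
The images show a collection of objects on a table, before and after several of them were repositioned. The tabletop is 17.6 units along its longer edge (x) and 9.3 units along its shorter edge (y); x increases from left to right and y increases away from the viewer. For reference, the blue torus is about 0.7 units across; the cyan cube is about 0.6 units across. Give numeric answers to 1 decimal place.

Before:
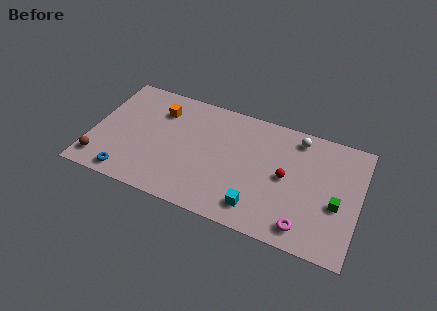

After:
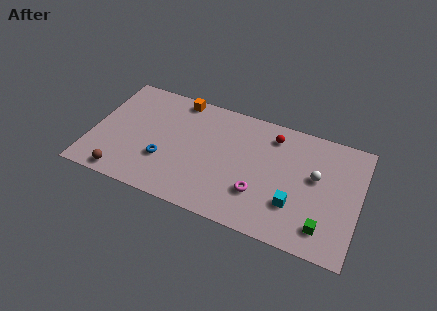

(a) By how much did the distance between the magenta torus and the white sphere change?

-2.3

The distance was about 6.7 in the first image and 4.4 in the second, so they moved 2.3 units closer together.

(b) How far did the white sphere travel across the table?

3.0

The white sphere moved from about (13.3, 8.0) to (14.7, 5.4), a distance of √(1.4² + 2.6²) ≈ 3.0.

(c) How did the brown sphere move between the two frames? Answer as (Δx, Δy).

(1.6, -0.6)

The brown sphere started near (0.8, 1.6) and ended near (2.4, 1.0).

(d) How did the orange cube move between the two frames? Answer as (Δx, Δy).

(1.1, 1.4)

The orange cube was at about (4.2, 7.0) and moved to about (5.3, 8.4).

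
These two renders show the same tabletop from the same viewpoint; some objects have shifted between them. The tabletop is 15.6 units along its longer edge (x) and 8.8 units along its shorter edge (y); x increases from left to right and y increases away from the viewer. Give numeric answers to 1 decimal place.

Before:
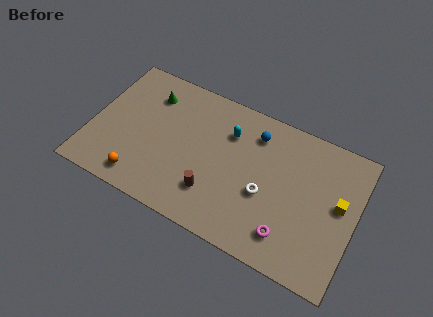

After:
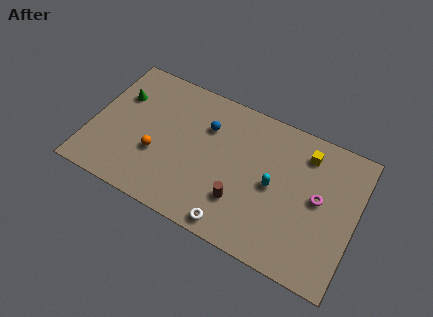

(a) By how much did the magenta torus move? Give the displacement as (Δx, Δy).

(1.4, 2.9)

From the two frames, the magenta torus sits at roughly (12.0, 1.8) before and (13.4, 4.7) after.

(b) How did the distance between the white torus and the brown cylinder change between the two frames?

-1.6

They were about 3.2 units apart before and 1.6 after — 1.6 units closer together.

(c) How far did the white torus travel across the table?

3.1

The white torus moved from about (10.4, 3.6) to (8.9, 0.9), a distance of √(1.5² + 2.7²) ≈ 3.1.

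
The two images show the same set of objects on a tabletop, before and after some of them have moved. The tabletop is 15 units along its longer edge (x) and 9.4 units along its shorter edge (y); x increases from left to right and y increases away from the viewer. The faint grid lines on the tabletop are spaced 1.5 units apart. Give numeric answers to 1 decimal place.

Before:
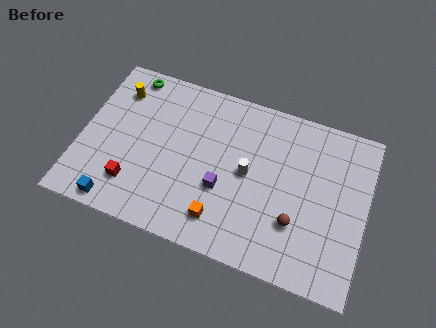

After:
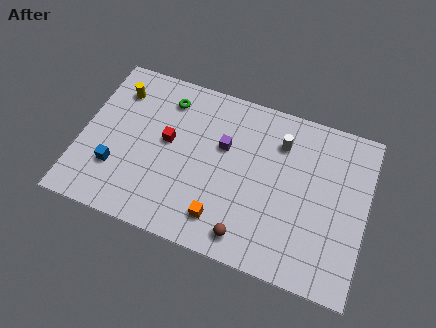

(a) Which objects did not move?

the yellow cylinder and the orange cube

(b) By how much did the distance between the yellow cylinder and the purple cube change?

-1.1

Before: roughly 7.1 units apart; after: 6.0. That's 1.1 units closer together.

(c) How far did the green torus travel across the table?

2.2

The green torus was near (2.1, 8.4) before and (4.2, 7.6) after, so it travelled √(2.1² + 0.8²) ≈ 2.2 units.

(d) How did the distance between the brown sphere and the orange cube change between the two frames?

-2.5

They were about 4.0 units apart before and 1.5 after — 2.5 units closer together.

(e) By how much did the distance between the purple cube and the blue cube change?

+0.3

The distance was about 5.9 in the first image and 6.2 in the second, so they moved 0.3 units further apart.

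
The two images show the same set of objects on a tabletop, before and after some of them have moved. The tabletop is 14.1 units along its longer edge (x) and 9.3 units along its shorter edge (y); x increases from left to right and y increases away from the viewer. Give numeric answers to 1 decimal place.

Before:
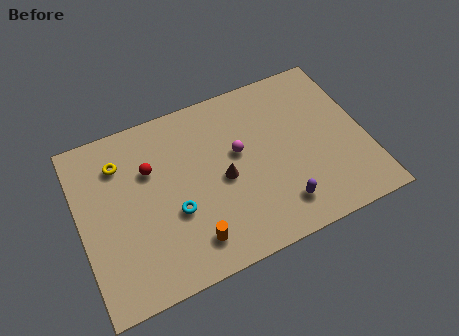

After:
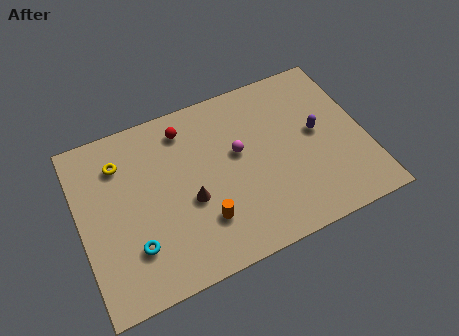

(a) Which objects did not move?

the yellow torus and the magenta sphere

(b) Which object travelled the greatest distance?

the purple capsule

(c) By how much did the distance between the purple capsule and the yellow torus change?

+0.8

Before: roughly 9.0 units apart; after: 9.8. That's 0.8 units further apart.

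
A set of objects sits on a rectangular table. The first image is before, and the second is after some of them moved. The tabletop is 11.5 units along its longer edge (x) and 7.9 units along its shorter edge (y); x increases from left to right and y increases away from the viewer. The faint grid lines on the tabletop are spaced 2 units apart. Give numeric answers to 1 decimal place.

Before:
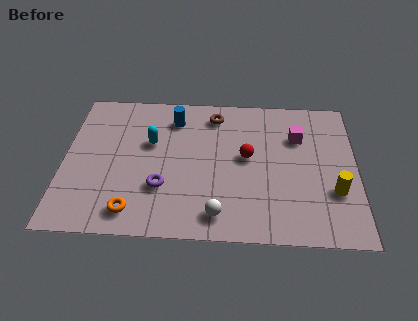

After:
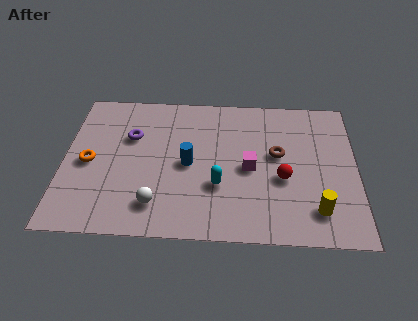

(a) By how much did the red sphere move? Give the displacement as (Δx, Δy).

(1.4, -1.1)

From the two frames, the red sphere sits at roughly (7.2, 4.3) before and (8.6, 3.2) after.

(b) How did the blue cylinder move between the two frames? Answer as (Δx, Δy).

(0.6, -2.5)

The blue cylinder was at about (4.3, 6.3) and moved to about (4.9, 3.8).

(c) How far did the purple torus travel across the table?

3.0

From (3.9, 2.5) to (2.6, 5.2), the purple torus covered √(1.3² + 2.7²) ≈ 3.0 units.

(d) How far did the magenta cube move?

2.6

The magenta cube was near (9.2, 5.5) before and (7.3, 3.7) after, so it travelled √(1.9² + 1.8²) ≈ 2.6 units.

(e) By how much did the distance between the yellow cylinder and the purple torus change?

+1.4

The distance was about 6.7 in the first image and 8.1 in the second, so they moved 1.4 units further apart.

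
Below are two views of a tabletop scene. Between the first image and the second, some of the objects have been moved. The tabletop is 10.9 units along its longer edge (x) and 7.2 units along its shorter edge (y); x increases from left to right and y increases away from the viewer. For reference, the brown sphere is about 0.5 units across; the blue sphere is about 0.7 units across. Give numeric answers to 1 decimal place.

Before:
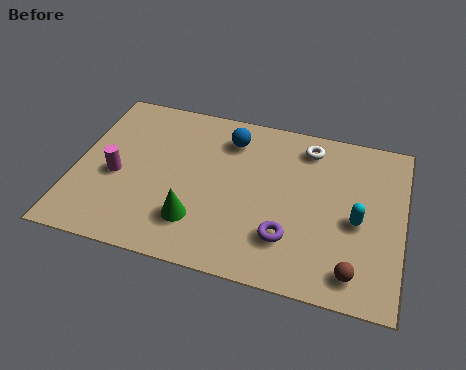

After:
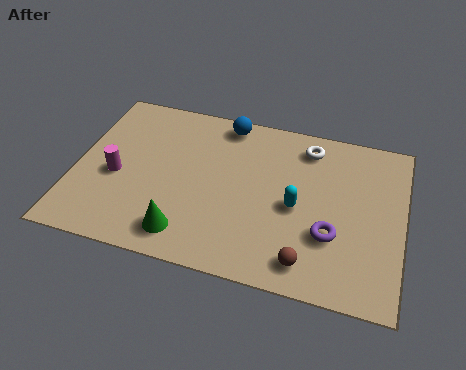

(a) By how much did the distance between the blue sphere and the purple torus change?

+1.1

Before: roughly 4.4 units apart; after: 5.5. That's 1.1 units further apart.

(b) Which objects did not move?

the magenta cylinder and the white torus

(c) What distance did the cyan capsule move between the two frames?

2.0

The cyan capsule moved from about (9.4, 3.2) to (7.4, 3.3), a distance of √(2.0² + 0.1²) ≈ 2.0.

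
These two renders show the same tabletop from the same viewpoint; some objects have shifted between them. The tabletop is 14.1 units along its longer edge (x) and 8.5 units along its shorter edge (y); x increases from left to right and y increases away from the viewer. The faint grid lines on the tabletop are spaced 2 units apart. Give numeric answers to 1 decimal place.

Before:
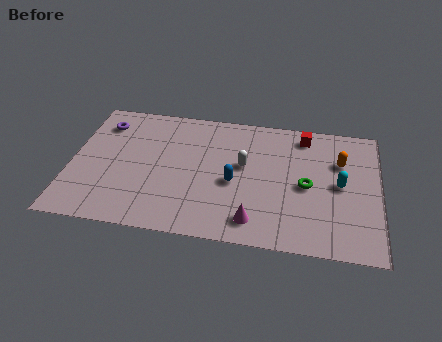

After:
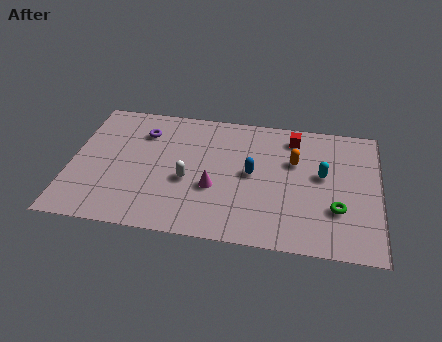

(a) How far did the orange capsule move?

2.1

The orange capsule moved from about (12.3, 5.8) to (10.2, 5.5), a distance of √(2.1² + 0.3²) ≈ 2.1.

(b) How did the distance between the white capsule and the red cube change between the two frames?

+2.3

Before: roughly 3.6 units apart; after: 5.9. That's 2.3 units further apart.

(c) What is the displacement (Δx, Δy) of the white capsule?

(-2.5, -1.4)

From the two frames, the white capsule sits at roughly (7.9, 4.9) before and (5.4, 3.5) after.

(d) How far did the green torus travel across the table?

1.9

From (10.8, 4.0) to (12.2, 2.7), the green torus covered √(1.4² + 1.3²) ≈ 1.9 units.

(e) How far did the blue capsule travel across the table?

1.1

The blue capsule moved from about (7.5, 3.7) to (8.3, 4.4), a distance of √(0.8² + 0.7²) ≈ 1.1.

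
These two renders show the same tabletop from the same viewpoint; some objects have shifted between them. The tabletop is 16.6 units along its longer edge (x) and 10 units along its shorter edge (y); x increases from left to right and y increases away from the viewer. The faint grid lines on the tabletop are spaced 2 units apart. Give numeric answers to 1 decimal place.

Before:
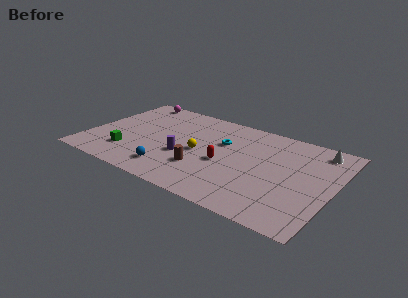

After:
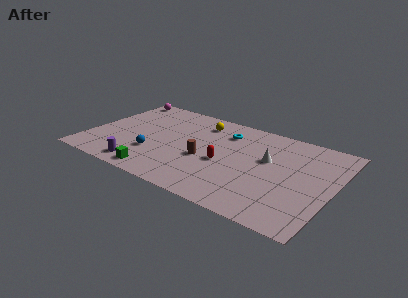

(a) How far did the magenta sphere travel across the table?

1.0

From (2.1, 9.1) to (1.1, 9.0), the magenta sphere covered √(1.0² + 0.1²) ≈ 1.0 units.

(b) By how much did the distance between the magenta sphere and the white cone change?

-1.7

The distance was about 13.1 in the first image and 11.4 in the second, so they moved 1.7 units closer together.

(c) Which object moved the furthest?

the white cone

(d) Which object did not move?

the red capsule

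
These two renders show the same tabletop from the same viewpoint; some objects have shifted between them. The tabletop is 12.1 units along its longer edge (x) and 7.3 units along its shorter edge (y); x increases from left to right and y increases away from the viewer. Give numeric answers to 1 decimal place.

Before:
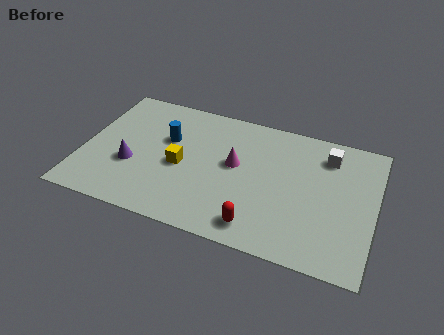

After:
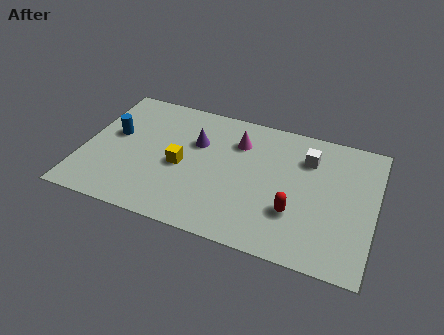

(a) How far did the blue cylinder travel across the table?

2.2

The blue cylinder moved from about (3.4, 4.6) to (1.2, 4.2), a distance of √(2.2² + 0.4²) ≈ 2.2.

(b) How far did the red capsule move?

1.8

From (7.5, 1.1) to (8.9, 2.3), the red capsule covered √(1.4² + 1.2²) ≈ 1.8 units.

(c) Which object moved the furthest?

the purple cone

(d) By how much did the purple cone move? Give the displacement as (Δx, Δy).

(2.5, 2.1)

The purple cone started near (2.1, 2.7) and ended near (4.6, 4.8).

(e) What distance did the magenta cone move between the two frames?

1.3

From (6.3, 4.1) to (6.3, 5.4), the magenta cone covered √(0.0² + 1.3²) ≈ 1.3 units.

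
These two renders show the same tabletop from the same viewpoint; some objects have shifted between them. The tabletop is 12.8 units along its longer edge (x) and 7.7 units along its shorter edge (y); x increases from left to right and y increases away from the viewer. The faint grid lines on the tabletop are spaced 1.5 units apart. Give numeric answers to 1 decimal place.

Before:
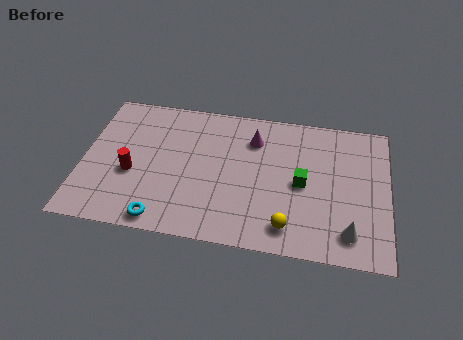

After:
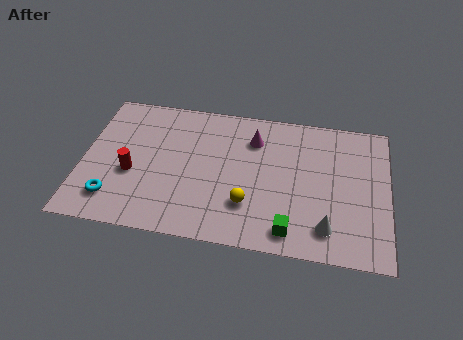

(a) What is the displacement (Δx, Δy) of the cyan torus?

(-2.1, 0.8)

The cyan torus started near (3.5, 0.8) and ended near (1.4, 1.6).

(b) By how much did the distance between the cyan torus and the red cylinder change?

-1.0

They were about 2.7 units apart before and 1.7 after — 1.0 units closer together.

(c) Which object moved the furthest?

the green cube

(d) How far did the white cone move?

0.9

The white cone was near (11.2, 1.4) before and (10.3, 1.5) after, so it travelled √(0.9² + 0.1²) ≈ 0.9 units.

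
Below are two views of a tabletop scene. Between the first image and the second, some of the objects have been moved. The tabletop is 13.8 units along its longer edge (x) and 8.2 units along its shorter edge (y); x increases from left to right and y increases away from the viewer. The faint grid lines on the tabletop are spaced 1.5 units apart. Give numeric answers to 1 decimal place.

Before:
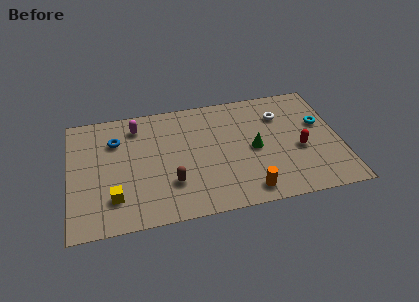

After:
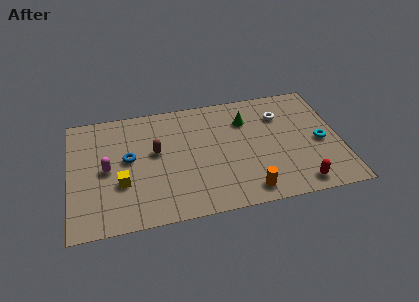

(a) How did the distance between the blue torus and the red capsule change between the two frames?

-0.4

Before: roughly 9.6 units apart; after: 9.2. That's 0.4 units closer together.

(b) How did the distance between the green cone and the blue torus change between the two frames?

-1.0

The distance was about 7.3 in the first image and 6.3 in the second, so they moved 1.0 units closer together.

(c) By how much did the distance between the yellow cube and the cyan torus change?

-0.9

They were about 11.1 units apart before and 10.2 after — 0.9 units closer together.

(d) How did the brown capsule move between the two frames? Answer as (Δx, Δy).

(-0.7, 2.3)

The brown capsule was at about (5.1, 2.4) and moved to about (4.4, 4.7).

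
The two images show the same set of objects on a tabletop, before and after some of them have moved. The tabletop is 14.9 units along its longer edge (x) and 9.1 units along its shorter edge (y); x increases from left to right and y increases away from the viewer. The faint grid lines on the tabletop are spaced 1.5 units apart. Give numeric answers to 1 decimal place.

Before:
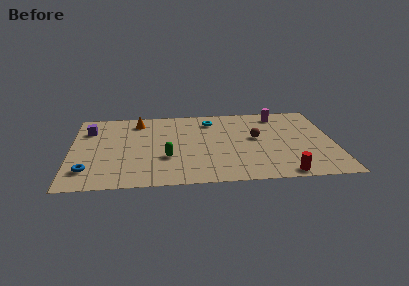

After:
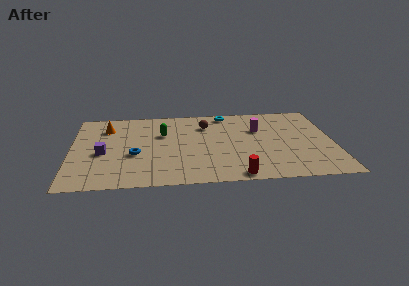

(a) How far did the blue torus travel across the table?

3.1

The blue torus moved from about (1.0, 2.0) to (3.6, 3.6), a distance of √(2.6² + 1.6²) ≈ 3.1.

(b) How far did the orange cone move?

1.9

From (3.8, 7.5) to (2.0, 6.9), the orange cone covered √(1.8² + 0.6²) ≈ 1.9 units.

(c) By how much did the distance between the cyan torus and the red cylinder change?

-0.3

The distance was about 7.6 in the first image and 7.3 in the second, so they moved 0.3 units closer together.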